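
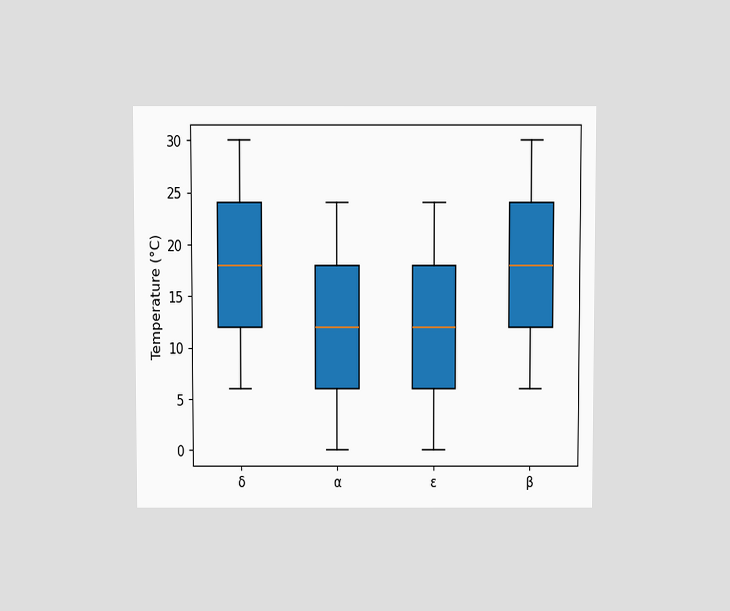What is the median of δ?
The chart is viewed slightly from above. The median line in the δ box sits at 18°C.

18°C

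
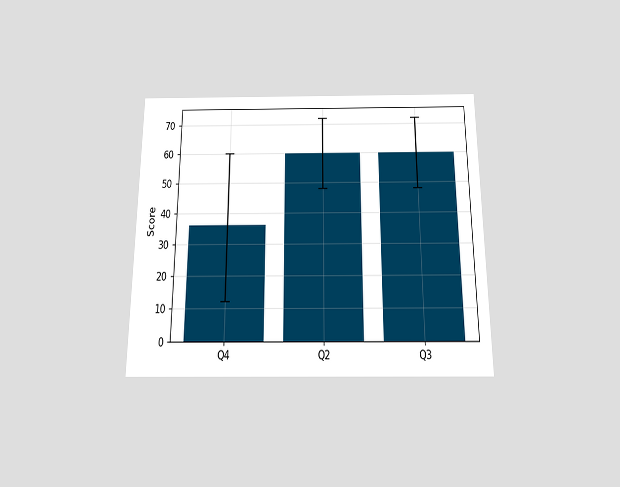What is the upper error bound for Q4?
The chart is viewed slightly from below. The Q4 bar's upper whisker reaches 60.

60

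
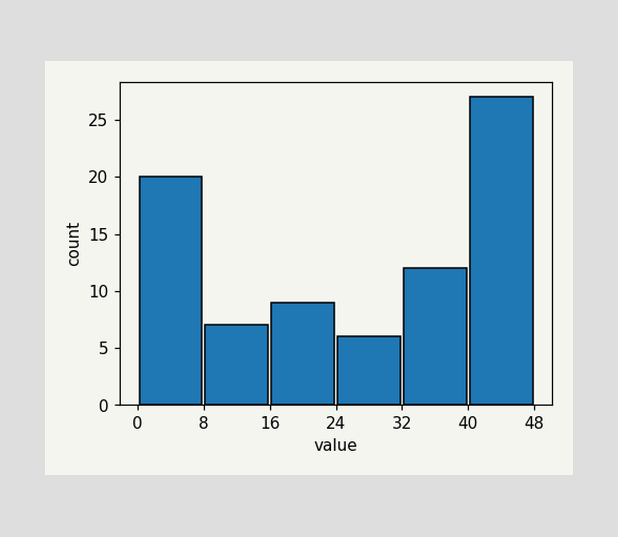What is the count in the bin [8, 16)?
7

The [8, 16) bin has height 7.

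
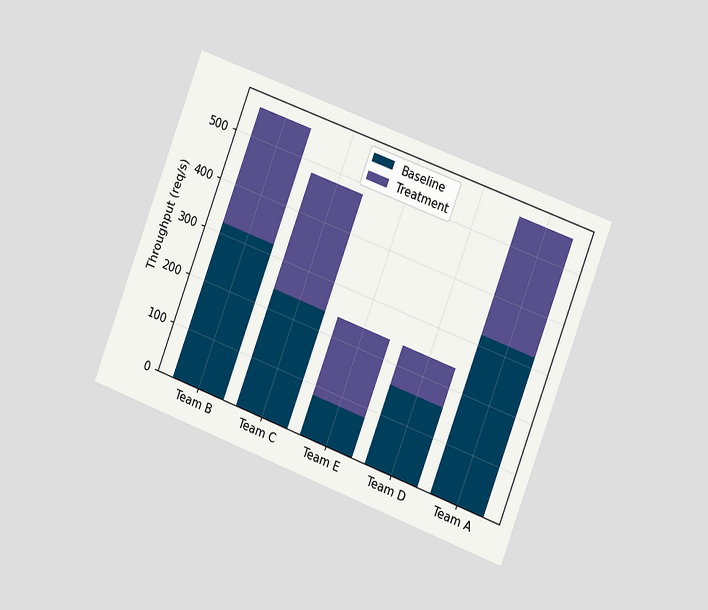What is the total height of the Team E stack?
The chart is tilted about 21° clockwise and viewed slightly from the right. The Team E stack's top reaches 240req/s on the y-axis.

240req/s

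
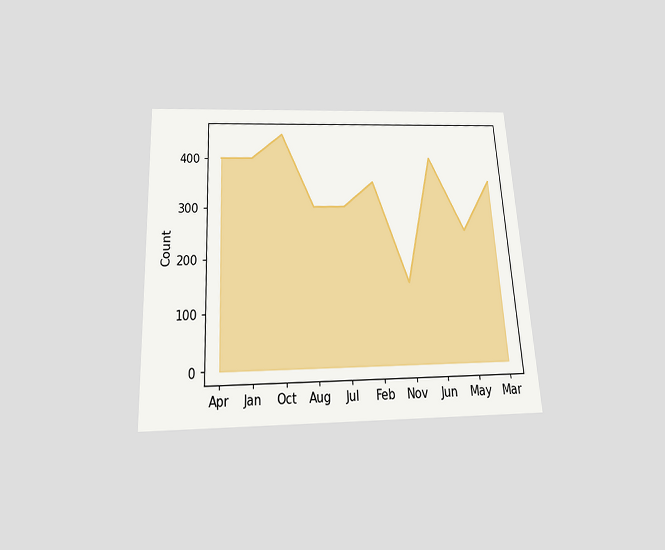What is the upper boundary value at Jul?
The chart is tilted about 3° counter-clockwise and viewed slightly from below. At Jul the upper boundary is at 300.

300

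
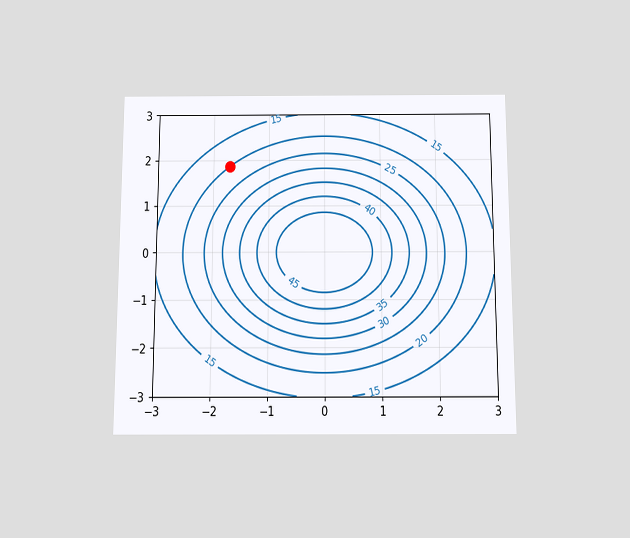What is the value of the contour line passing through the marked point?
The chart is viewed slightly from below. The marked point sits on the contour labelled 20.

20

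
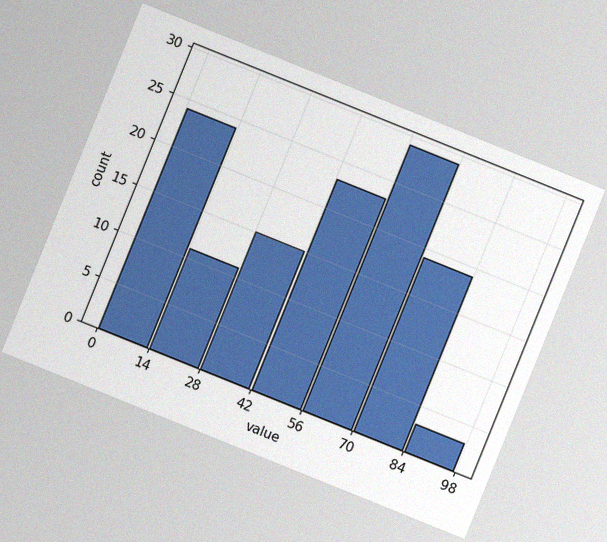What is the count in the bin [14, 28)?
The chart is tilted about 22° clockwise, with some photo noise. The [14, 28) bin has height 11.

11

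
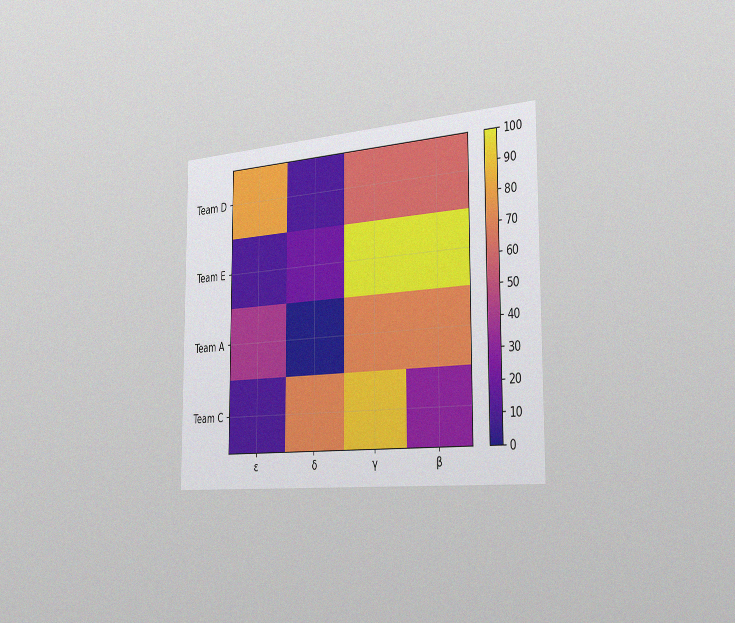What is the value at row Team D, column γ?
60

The chart is viewed slightly from the right, with some photo noise. Matching cell (Team D, γ) against the colorbar gives 60.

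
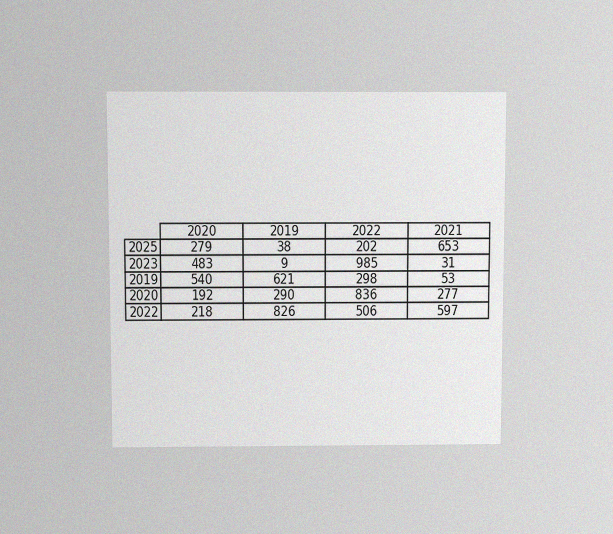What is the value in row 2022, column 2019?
826

The chart is viewed slightly from above, with some photo noise. The (2022, 2019) cell reads 826.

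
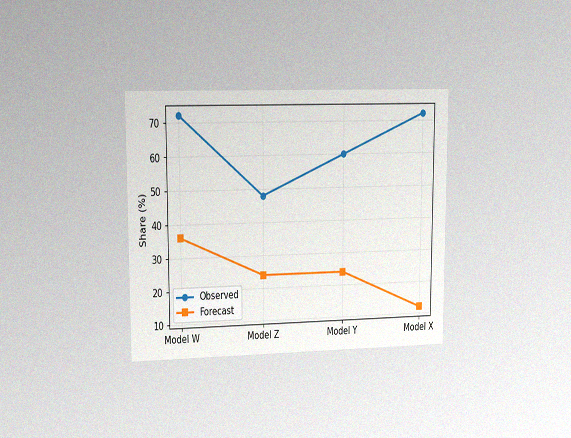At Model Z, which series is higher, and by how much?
Observed, by 24%

The chart is viewed slightly from the left, with some photo noise. At Model Z, Observed sits above the other line by 24%.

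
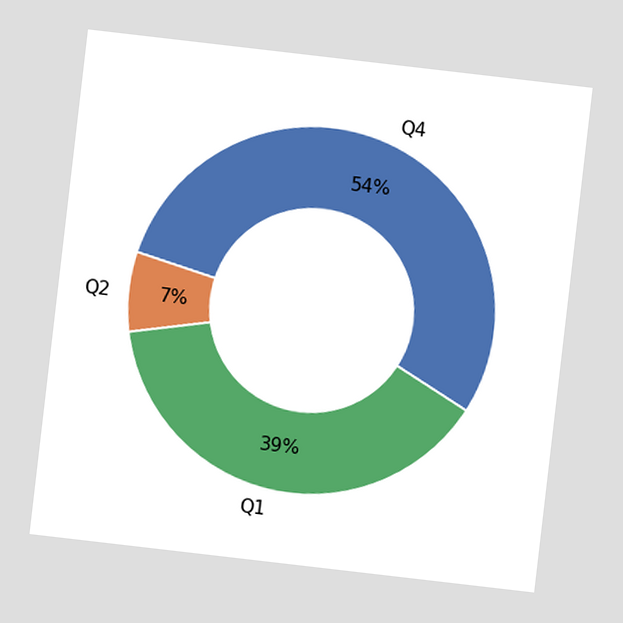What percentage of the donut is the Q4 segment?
54%

The chart is tilted about 7° clockwise. The Q4 segment takes up 54% of the ring.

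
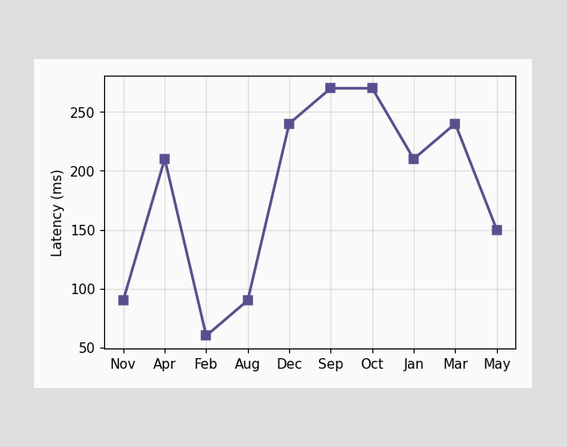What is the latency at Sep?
At Sep, the line is at 270ms.

270ms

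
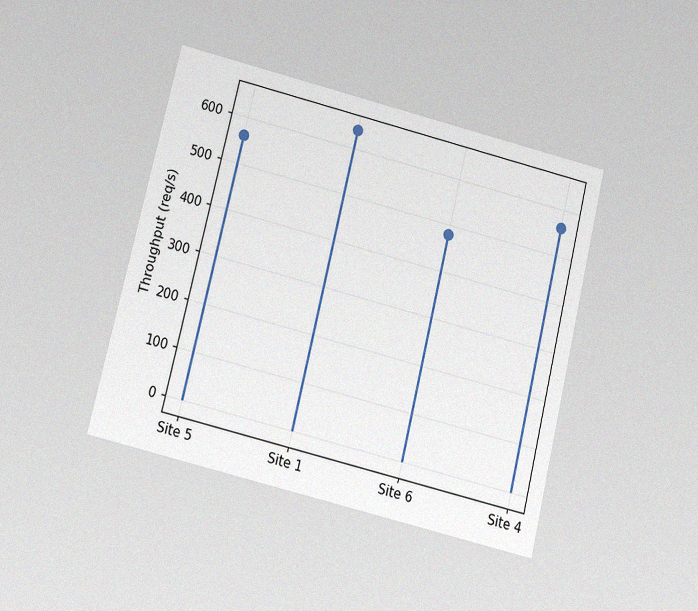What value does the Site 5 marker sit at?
The chart is tilted about 14° clockwise and viewed slightly from below, with some photo noise. The Site 5 marker sits at 560req/s.

560req/s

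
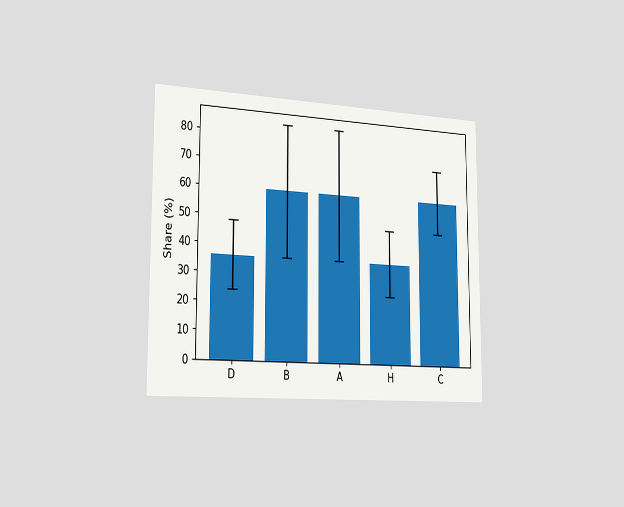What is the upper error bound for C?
The chart is viewed slightly from the left. The C bar's upper whisker reaches 72%.

72%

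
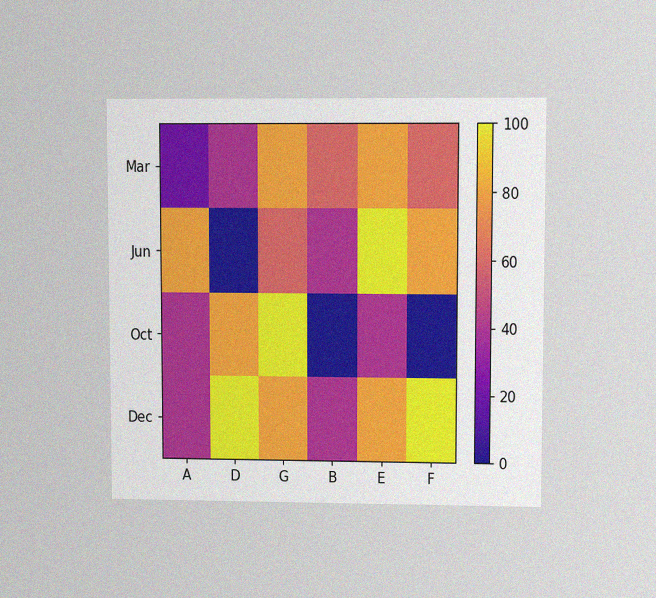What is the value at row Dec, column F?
100

The chart is viewed at a slight angle, with some photo noise. Matching cell (Dec, F) against the colorbar gives 100.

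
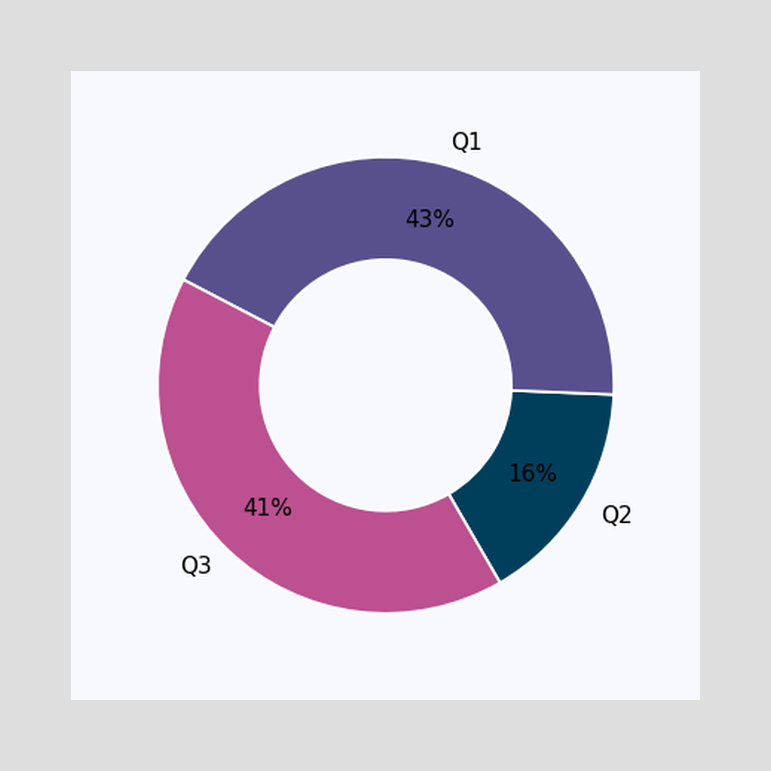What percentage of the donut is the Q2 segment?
16%

The Q2 segment takes up 16% of the ring.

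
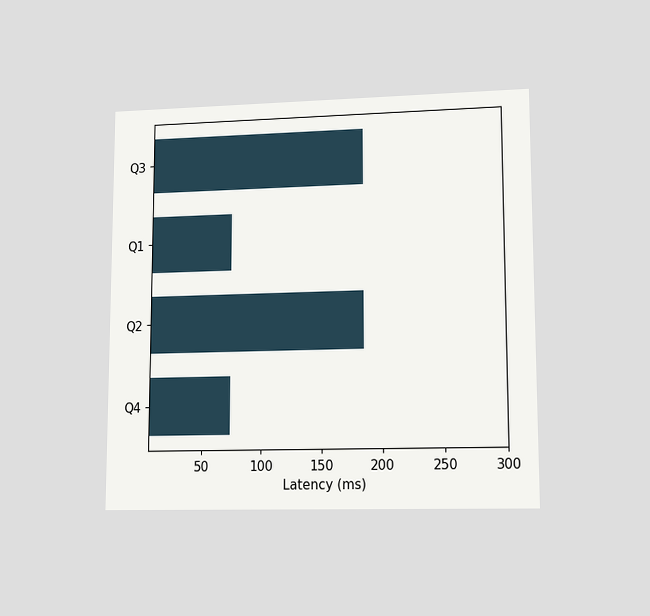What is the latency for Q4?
74ms

The chart is viewed at a slight angle. Reading along the chart's x-axis, the Q4 bar reaches 74ms.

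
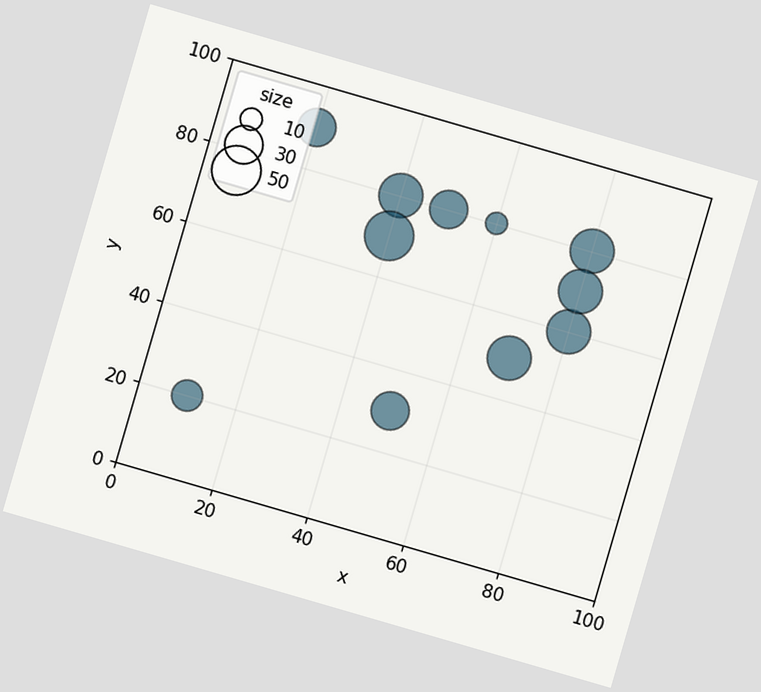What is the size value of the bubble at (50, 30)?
30

The chart is tilted about 16° clockwise. Matching the bubble at (50, 30) against the size legend gives 30.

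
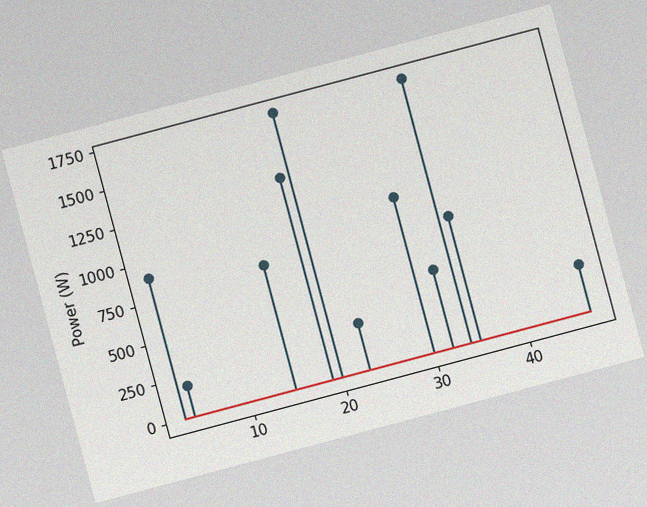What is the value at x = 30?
The chart is tilted about 15° counter-clockwise, with some photo noise. The stem at x=30 reaches 1000W.

1000W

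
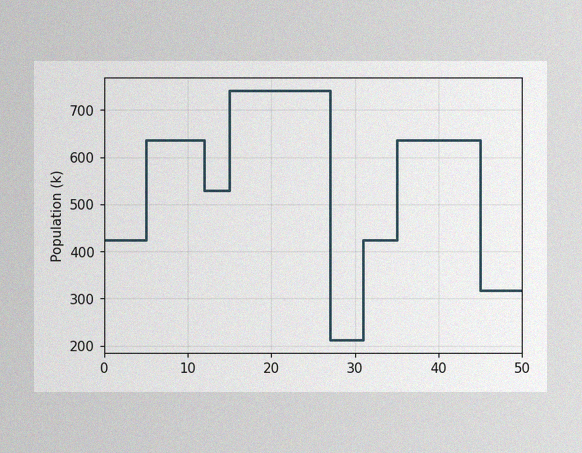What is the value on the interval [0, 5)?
The image has some photo noise and uneven lighting. On [0, 5) the step sits at 424k.

424k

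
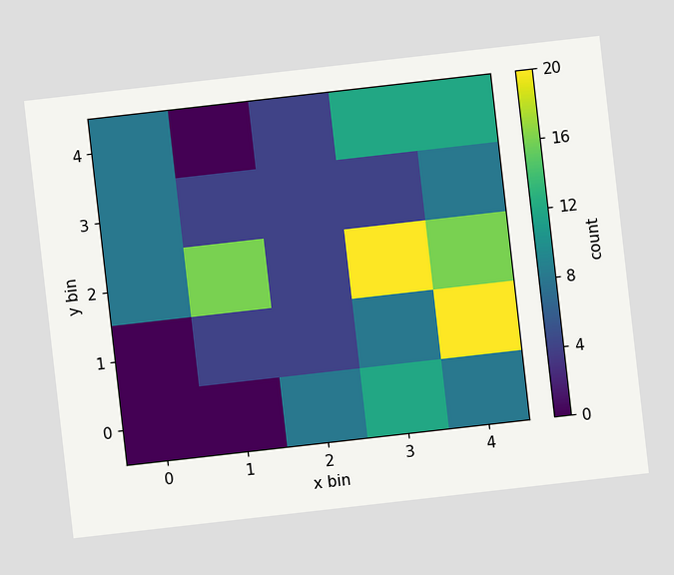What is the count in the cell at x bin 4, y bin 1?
The chart is tilted about 6° counter-clockwise. Matching the cell (4, 1) against the colorbar gives 20.

20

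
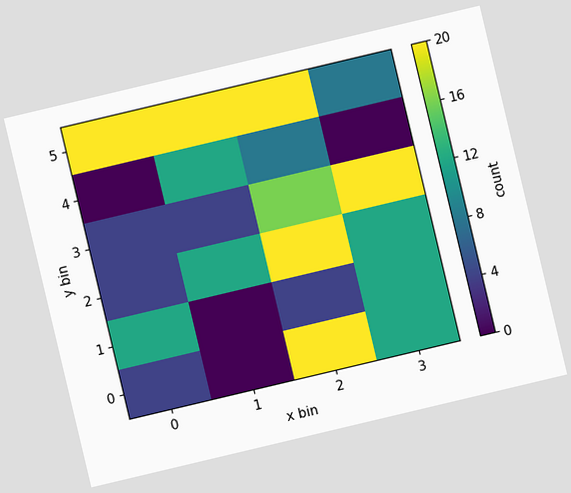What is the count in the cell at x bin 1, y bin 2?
The chart is tilted about 13° counter-clockwise. Matching the cell (1, 2) against the colorbar gives 12.

12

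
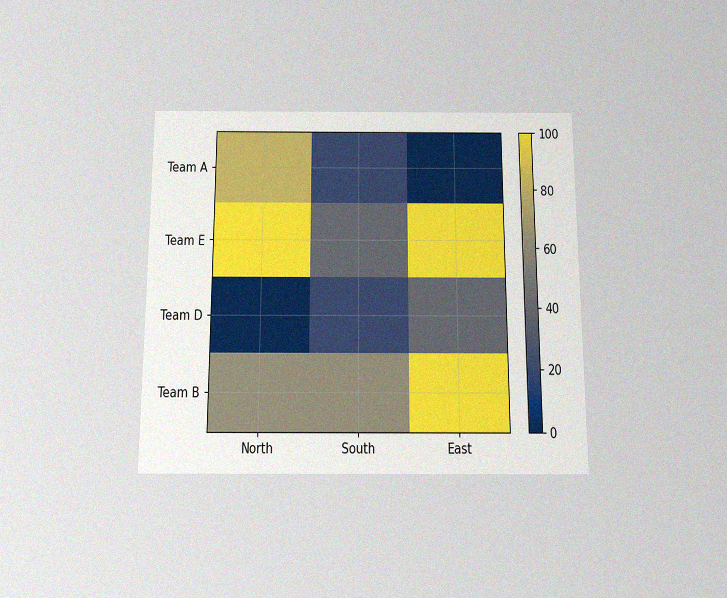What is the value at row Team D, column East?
The chart is viewed slightly from below, with some photo noise. Matching cell (Team D, East) against the colorbar gives 40.

40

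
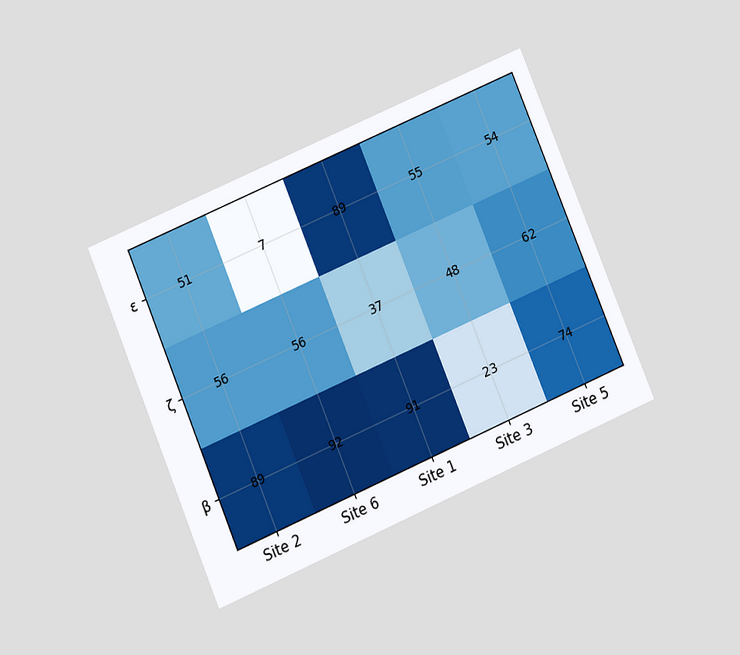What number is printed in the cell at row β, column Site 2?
89

The chart is tilted about 23° counter-clockwise and viewed at a slight angle. The (β, Site 2) cell reads 89.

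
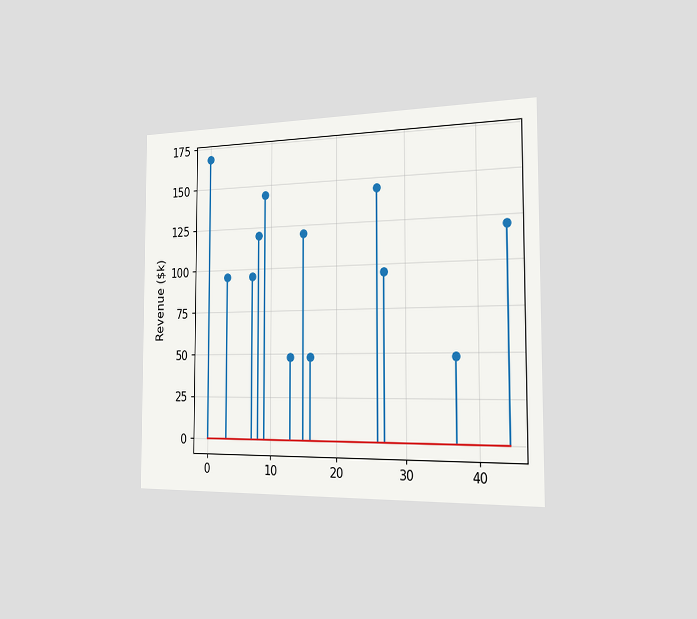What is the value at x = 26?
The chart is viewed slightly from the right. The stem at x=26 reaches $144k.

$144k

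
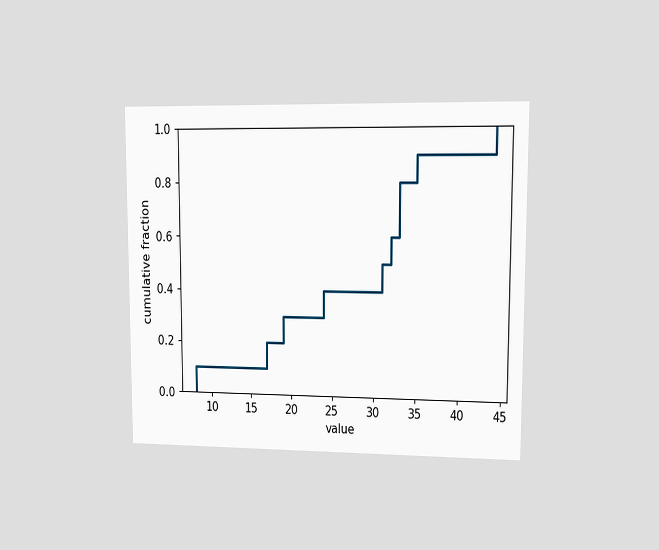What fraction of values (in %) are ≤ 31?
50%

The chart is viewed at a slight angle. At x=31 the ECDF step is at 50%.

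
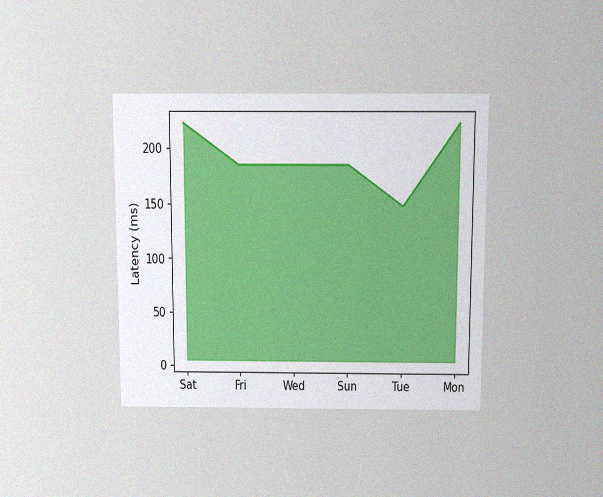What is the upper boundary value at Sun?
185ms

The chart is viewed slightly from above, with some photo noise. At Sun the upper boundary is at 185ms.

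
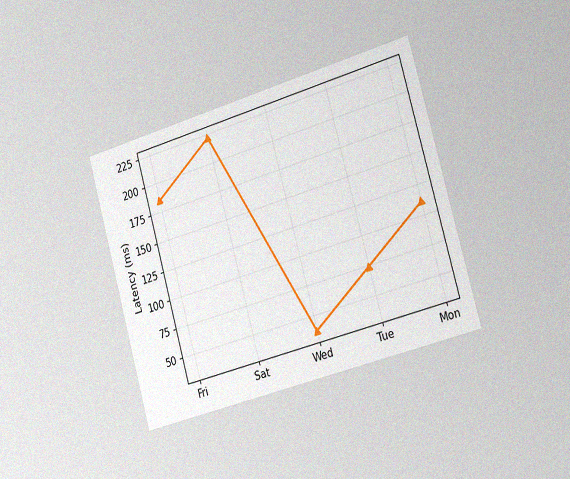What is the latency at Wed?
37ms

The chart is tilted about 16° counter-clockwise and viewed slightly from the right, with some photo noise. At Wed, the line is at 37ms.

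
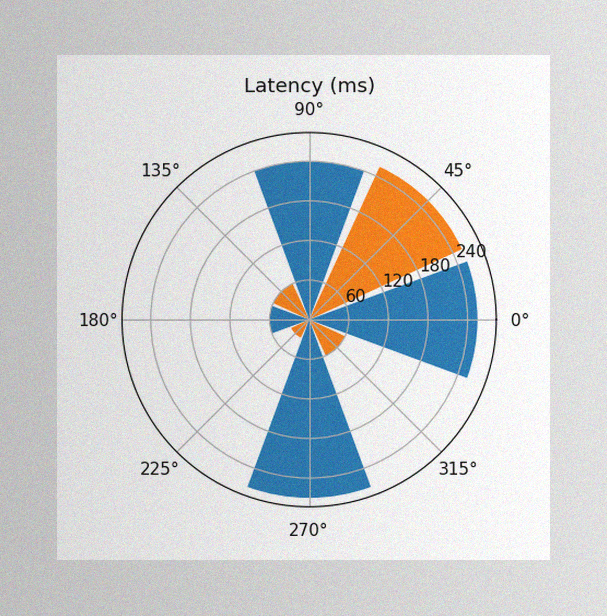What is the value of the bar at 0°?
The image has some photo noise and uneven lighting. The bar at 0° reaches 255ms on the radial axis.

255ms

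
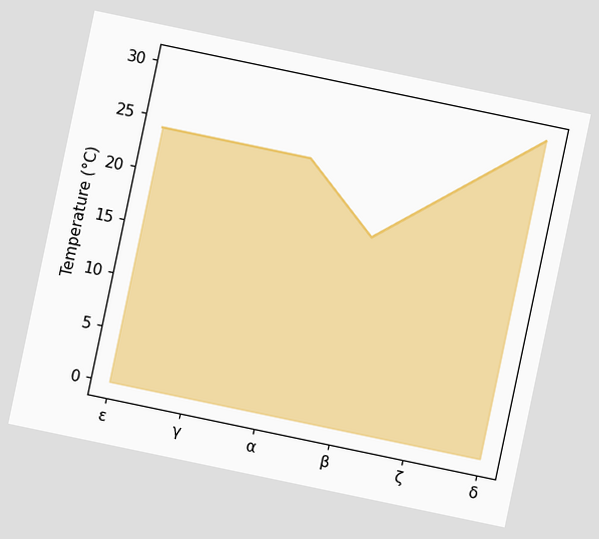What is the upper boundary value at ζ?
24°C

The chart is tilted about 12° clockwise. At ζ the upper boundary is at 24°C.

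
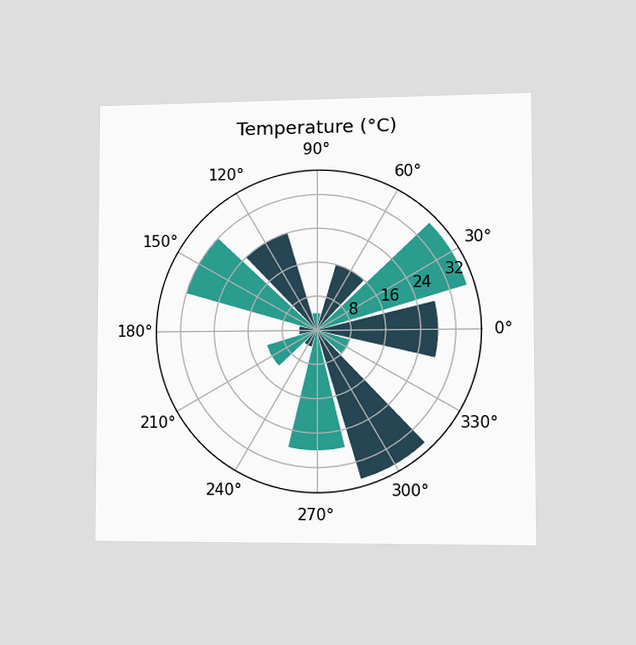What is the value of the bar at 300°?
36°C

The chart is viewed slightly from the right. The bar at 300° reaches 36°C on the radial axis.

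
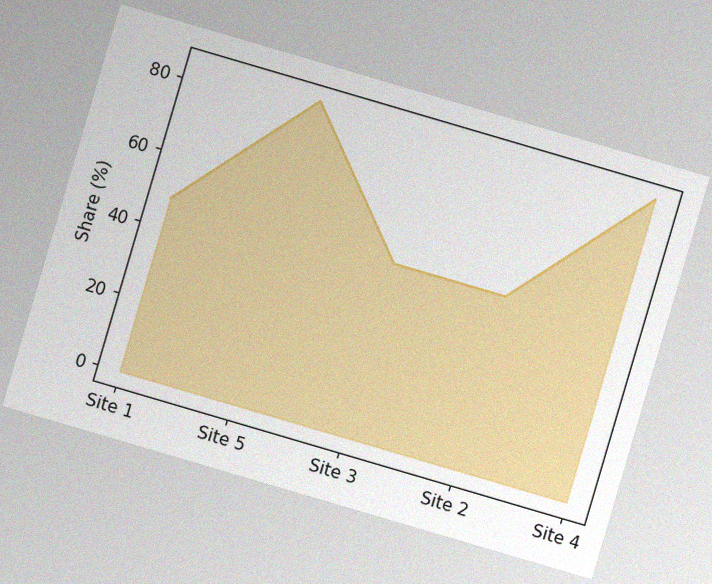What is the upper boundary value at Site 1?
The chart is tilted about 16° clockwise, with some photo noise. At Site 1 the upper boundary is at 48%.

48%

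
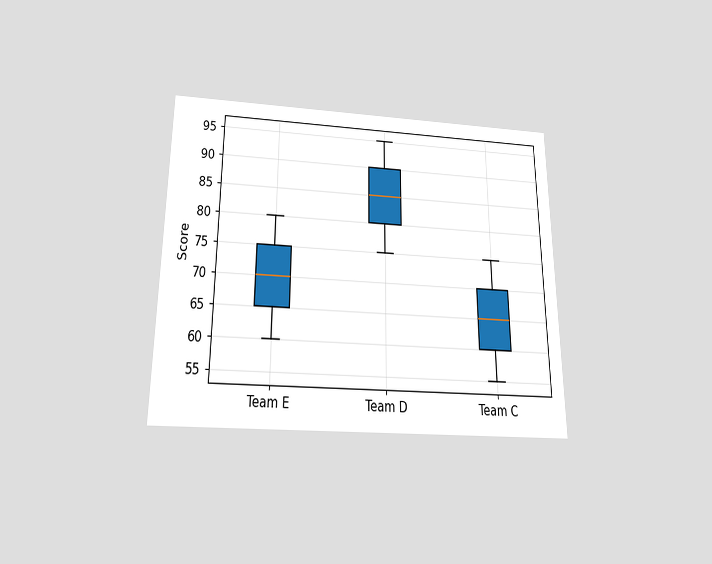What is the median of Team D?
The chart is viewed slightly from below. The median line in the Team D box sits at 85.

85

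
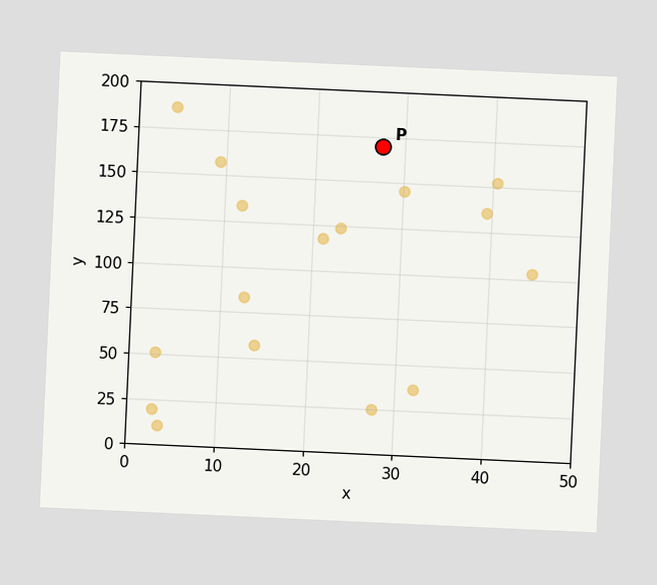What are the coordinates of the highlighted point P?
The chart is tilted about 3° clockwise. Following the gridlines from P to each axis, P sits at (27.5, 170).

(27.5, 170)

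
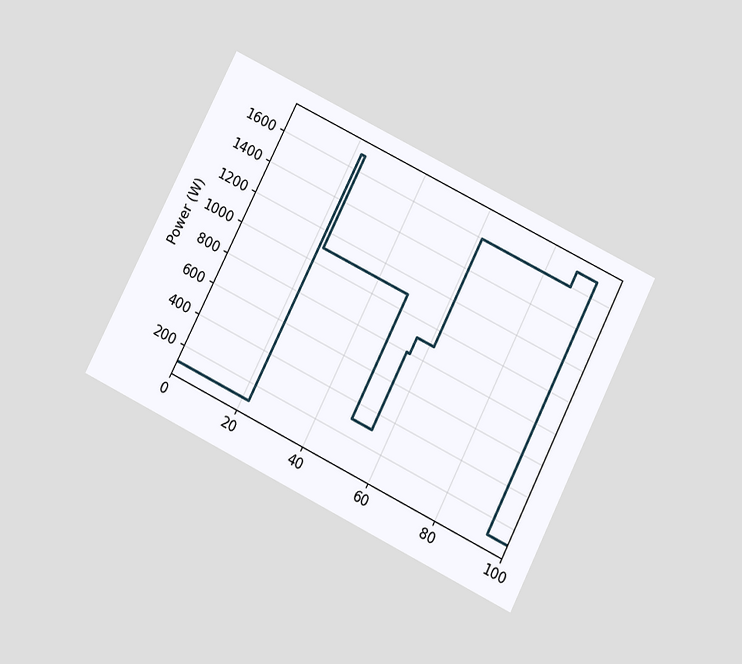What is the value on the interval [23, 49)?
The chart is tilted about 27° clockwise and viewed slightly from below. On [23, 49) the step sits at 1100W.

1100W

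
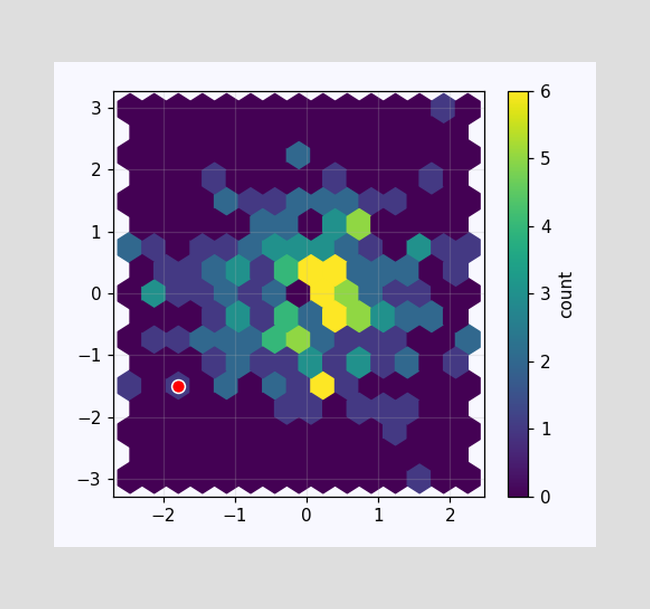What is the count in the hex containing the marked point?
1

The marked hex reads 1 on the colorbar.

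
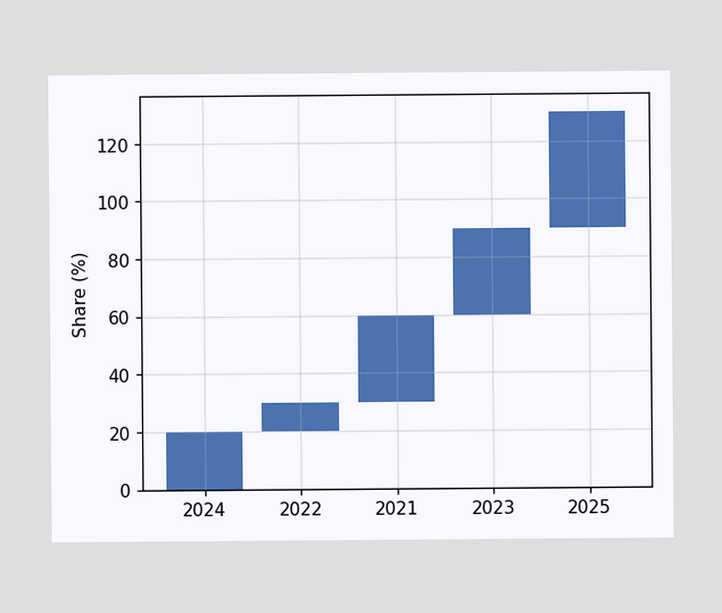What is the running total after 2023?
After 2023 the running total reaches 90%.

90%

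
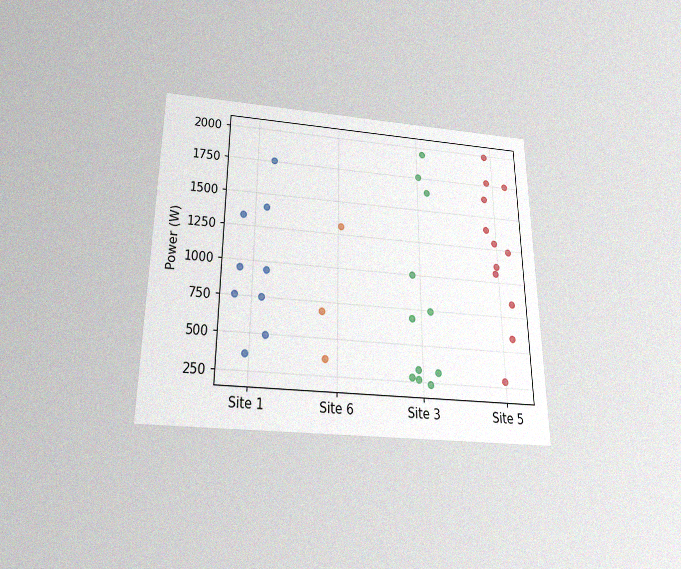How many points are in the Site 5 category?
12

The chart is viewed slightly from below, with some photo noise. Counting the markers in the Site 5 column gives 12.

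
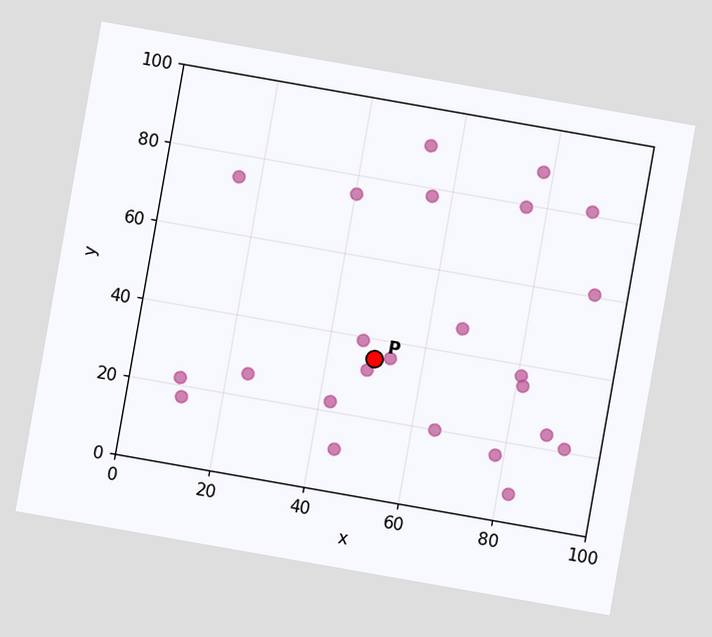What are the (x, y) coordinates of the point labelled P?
(50, 35)

The chart is tilted about 10° clockwise. Following the gridlines from P to each axis, P sits at (50, 35).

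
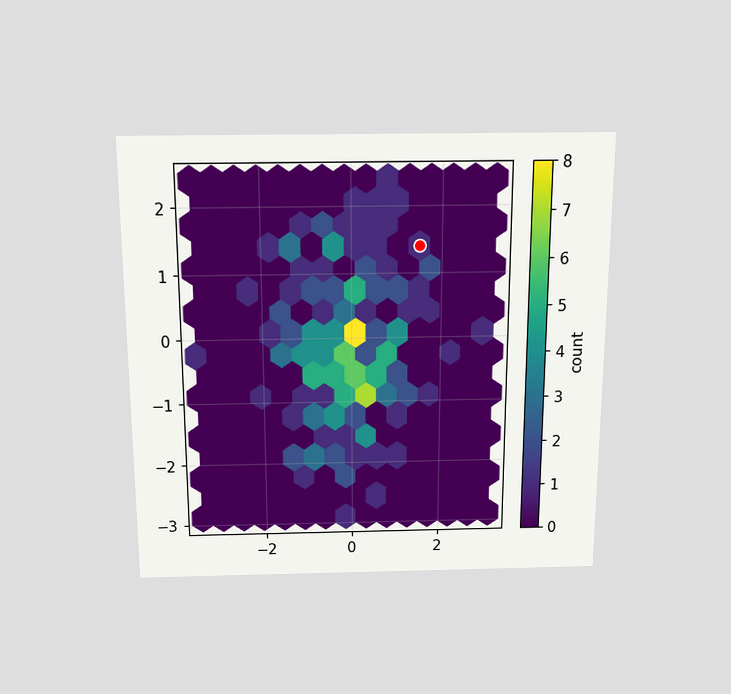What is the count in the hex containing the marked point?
The chart is viewed slightly from above. The marked hex reads 1 on the colorbar.

1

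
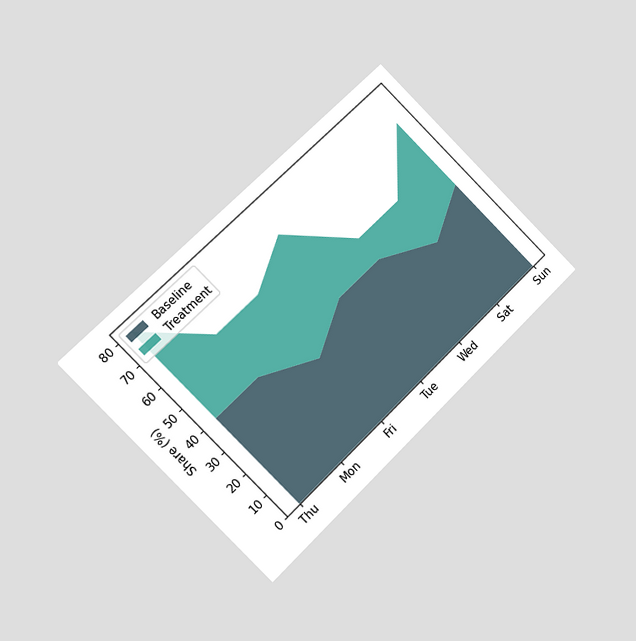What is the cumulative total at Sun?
70%

The chart is tilted about 45° counter-clockwise and viewed slightly from the left. The stacked total at Sun reaches 70%.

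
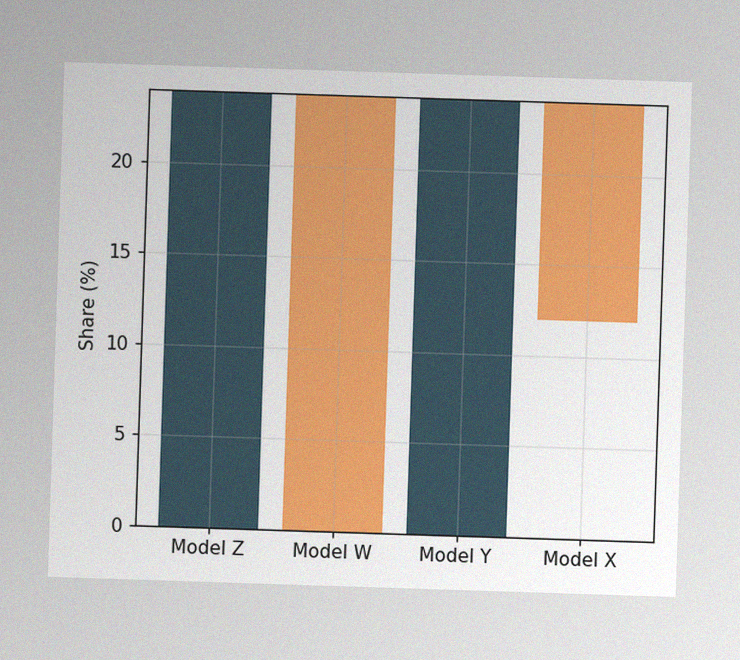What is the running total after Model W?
0%

The image has some photo noise and uneven lighting. After Model W the running total reaches 0%.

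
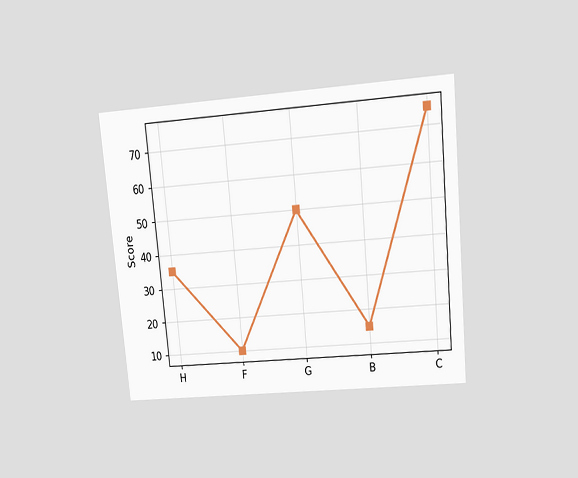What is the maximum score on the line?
The chart is tilted about 5° counter-clockwise and viewed slightly from above. The highest point is at C, and reading across to the y-axis gives 75.

75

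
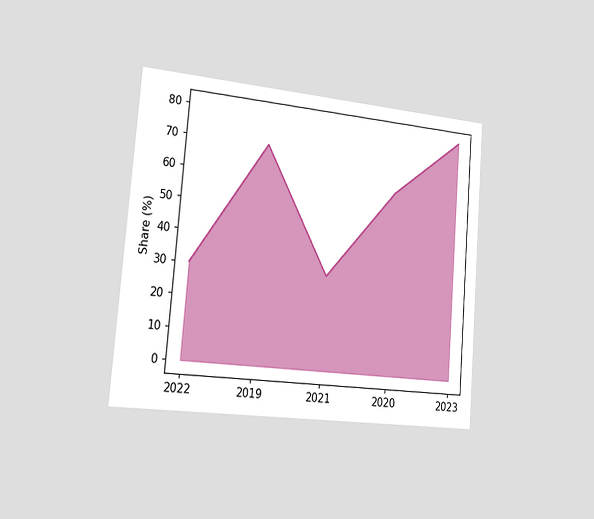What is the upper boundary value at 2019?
70%

The chart is tilted about 5° clockwise and viewed slightly from the left. At 2019 the upper boundary is at 70%.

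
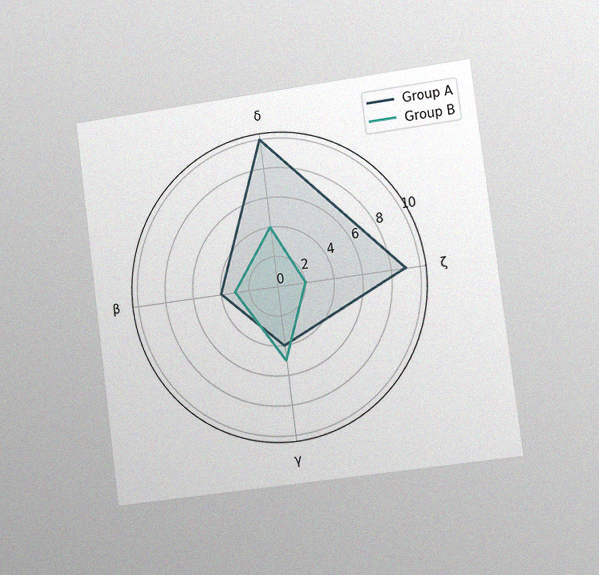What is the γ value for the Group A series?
4

The chart is tilted about 7° counter-clockwise and viewed slightly from the right, with some photo noise. On the γ axis, Group A reaches 4.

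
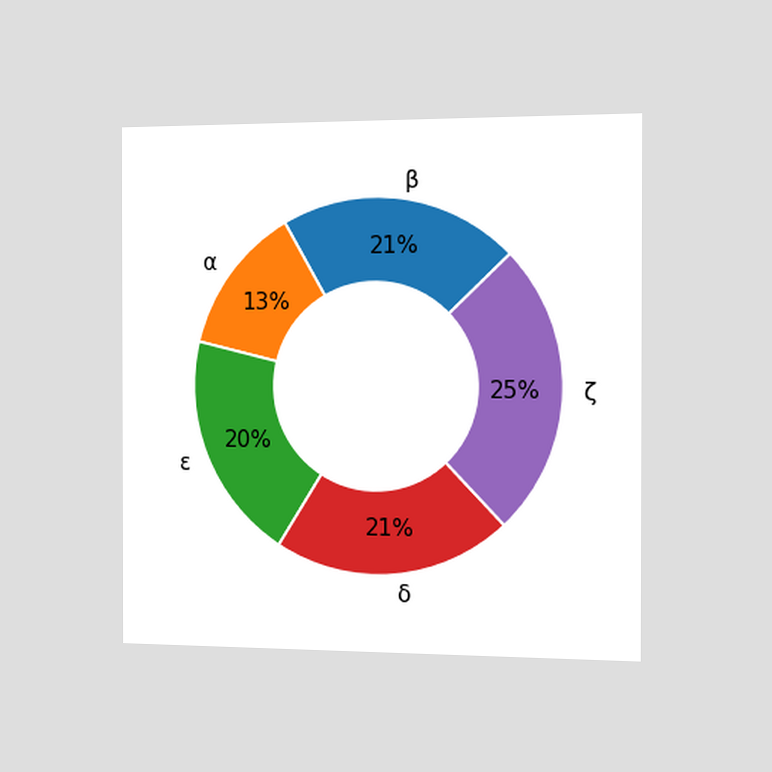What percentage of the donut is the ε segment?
The chart is viewed slightly from the right. The ε segment takes up 20% of the ring.

20%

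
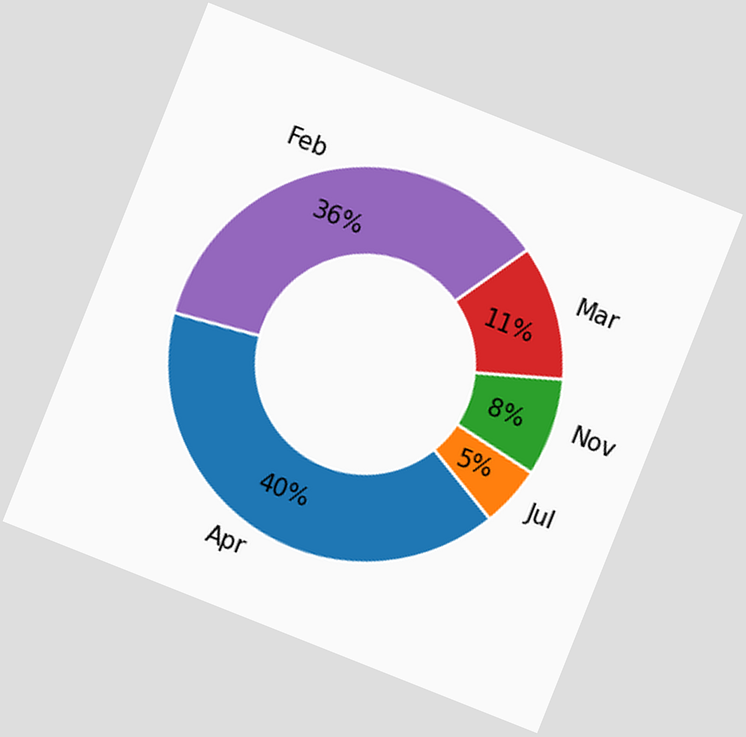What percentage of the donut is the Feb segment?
The chart is tilted about 22° clockwise. The Feb segment takes up 36% of the ring.

36%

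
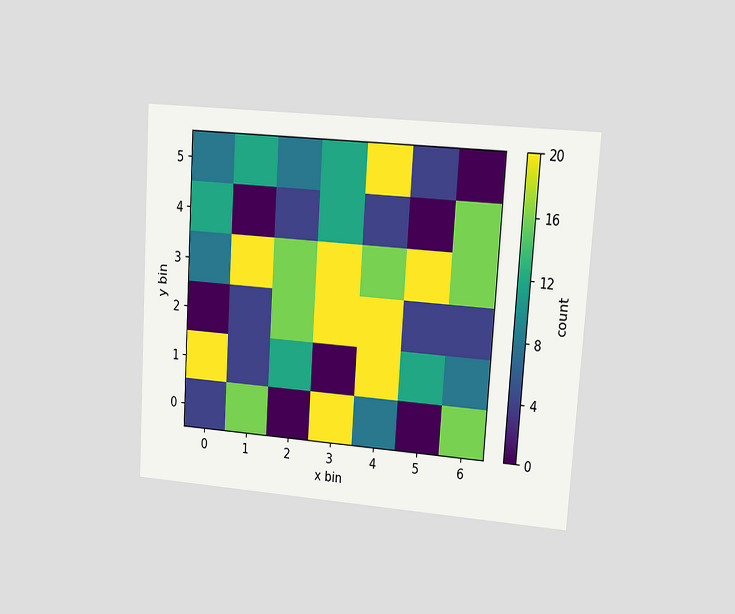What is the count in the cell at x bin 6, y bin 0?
16

The chart is tilted about 4° clockwise and viewed at a slight angle. Matching the cell (6, 0) against the colorbar gives 16.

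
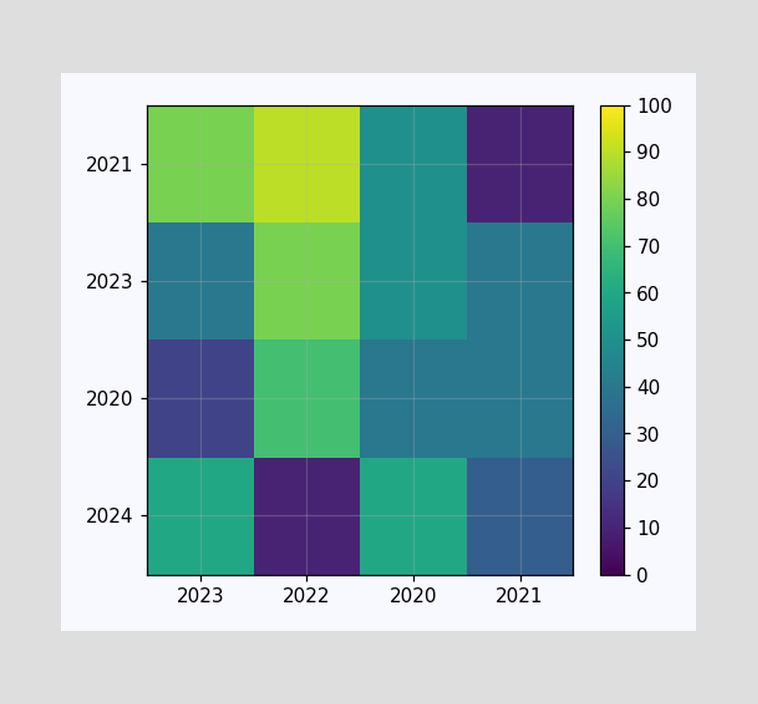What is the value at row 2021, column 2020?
50

Matching cell (2021, 2020) against the colorbar gives 50.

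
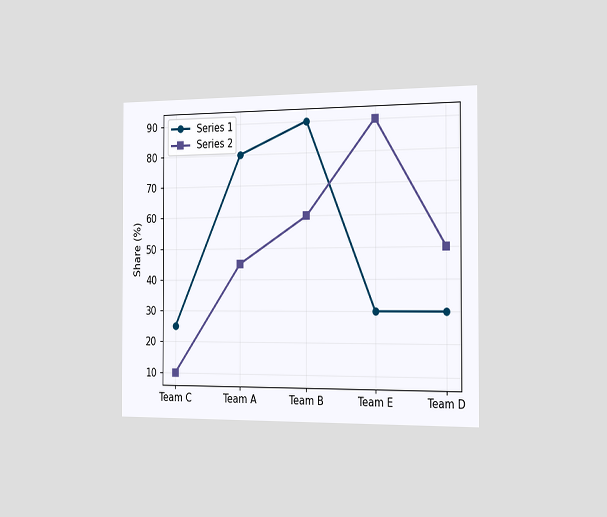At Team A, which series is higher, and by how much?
The chart is viewed slightly from the right. At Team A, Series 1 sits above the other line by 35%.

Series 1, by 35%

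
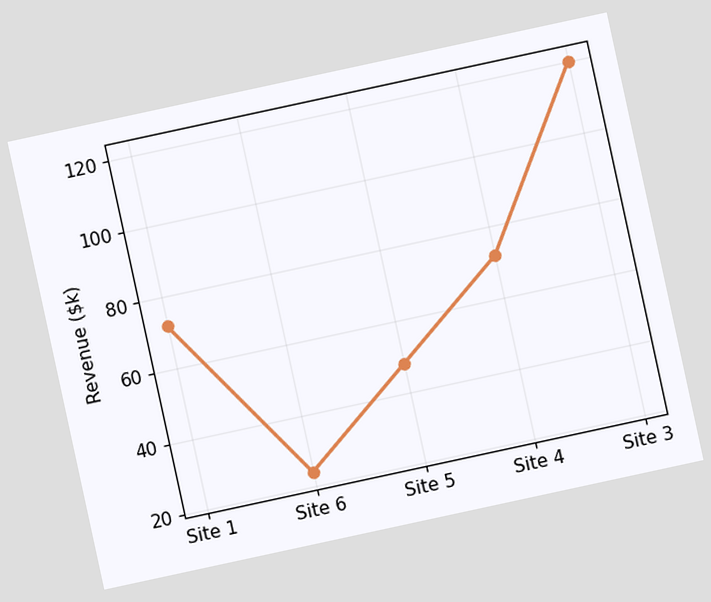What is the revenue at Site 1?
$72k

The chart is tilted about 12° counter-clockwise. At Site 1, the line is at $72k.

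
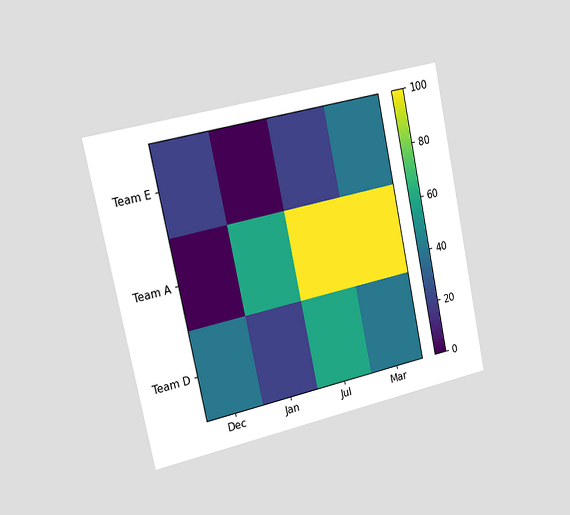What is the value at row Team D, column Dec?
40

The chart is tilted about 12° counter-clockwise and viewed slightly from the left. Matching cell (Team D, Dec) against the colorbar gives 40.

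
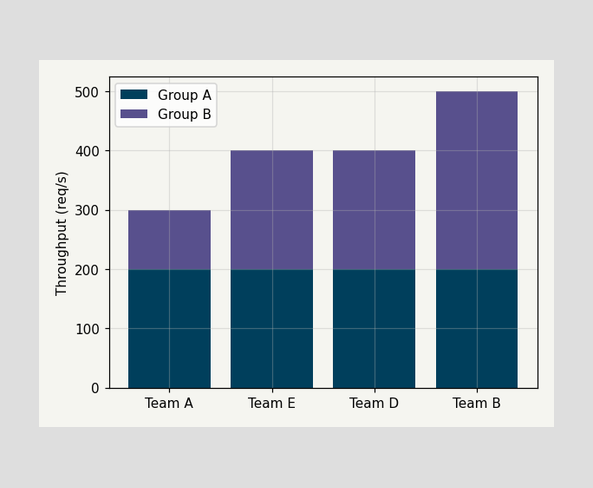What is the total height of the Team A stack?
The Team A stack's top reaches 300req/s on the y-axis.

300req/s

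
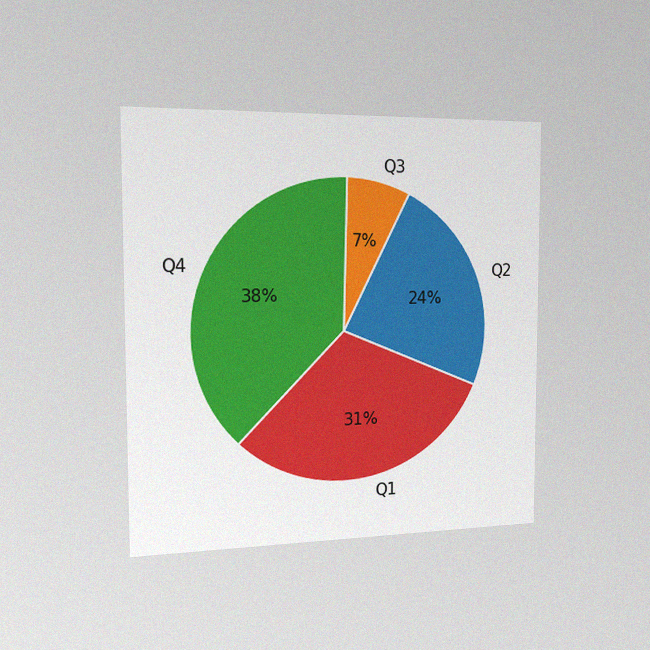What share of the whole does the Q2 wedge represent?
The chart is viewed slightly from the left, with some photo noise. The Q2 slice takes up 24% of the pie.

24%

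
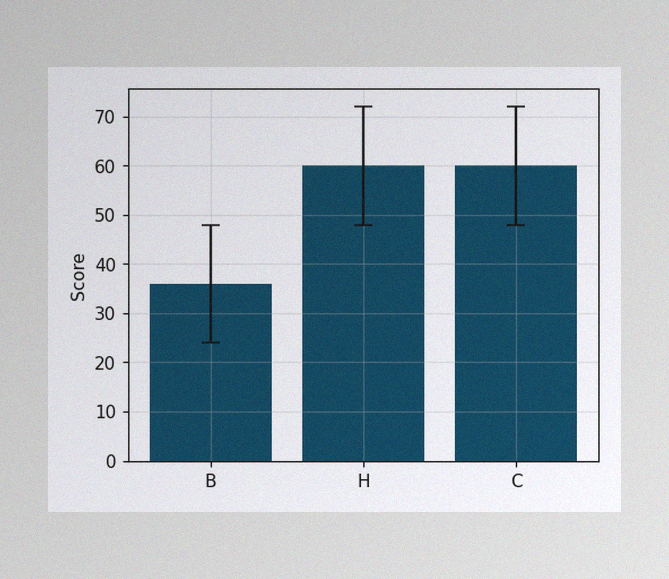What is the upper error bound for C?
72

The image has some photo noise and uneven lighting. The C bar's upper whisker reaches 72.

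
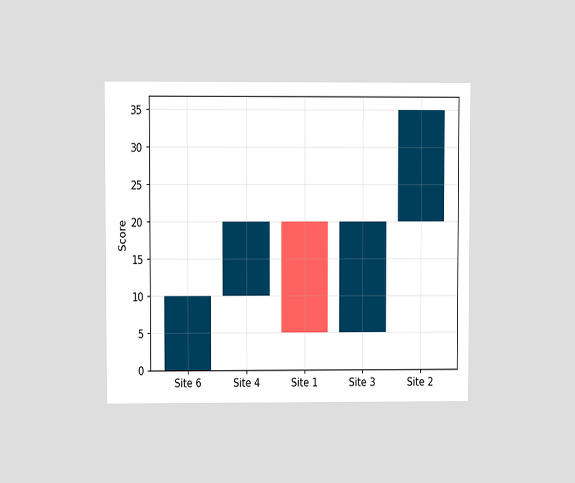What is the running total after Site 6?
The chart is viewed at a slight angle. After Site 6 the running total reaches 10.

10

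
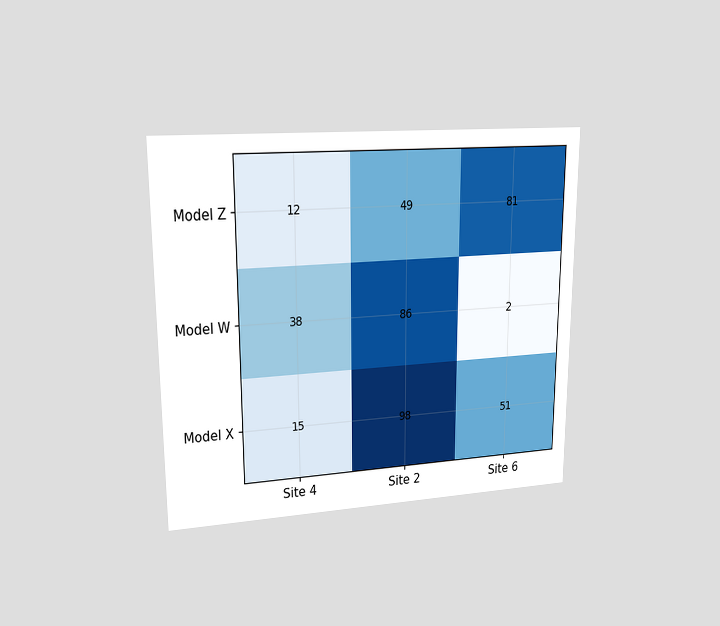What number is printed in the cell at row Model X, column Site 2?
98

The chart is viewed at a slight angle. The (Model X, Site 2) cell reads 98.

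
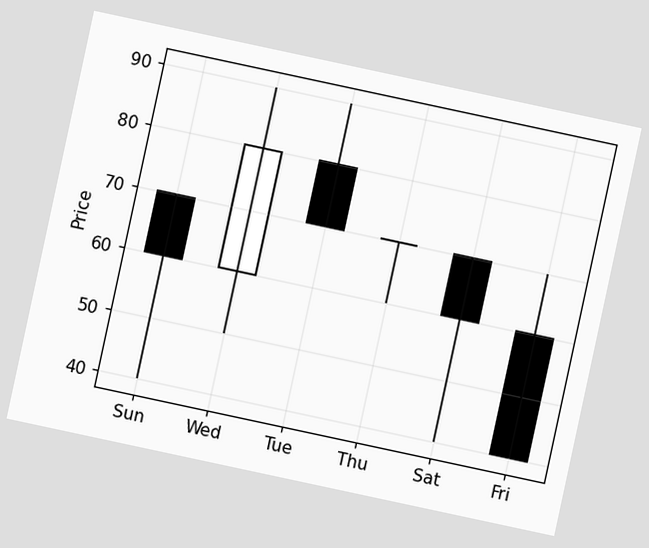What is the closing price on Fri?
The chart is tilted about 12° clockwise. The Fri candle closes at 40.

40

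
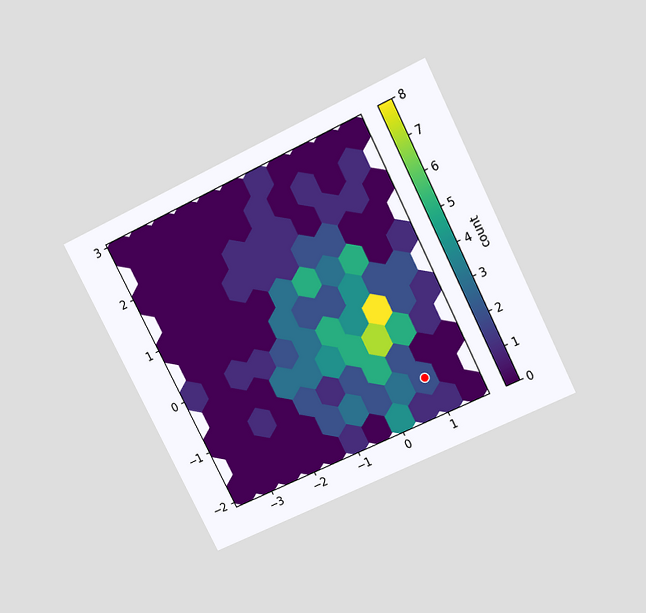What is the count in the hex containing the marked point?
2

The chart is tilted about 27° counter-clockwise and viewed slightly from above. The marked hex reads 2 on the colorbar.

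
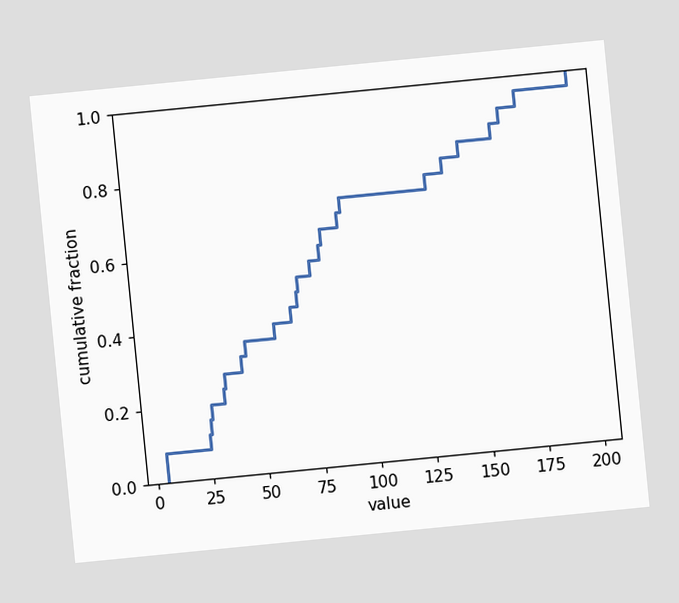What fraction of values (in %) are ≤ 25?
The chart is tilted about 6° counter-clockwise. At x=25 the ECDF step is at 12%.

12%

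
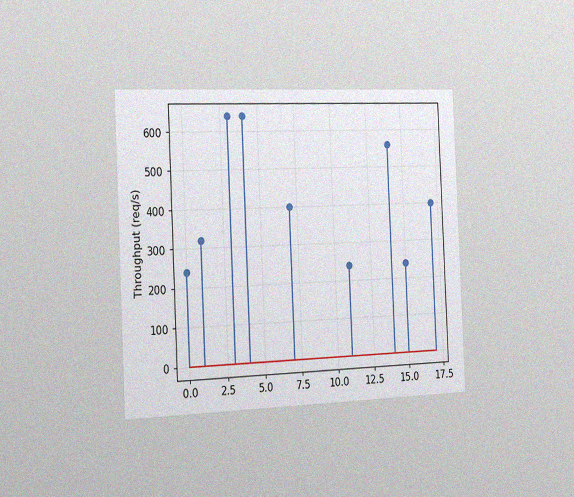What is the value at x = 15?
The chart is tilted about 3° counter-clockwise and viewed slightly from the left, with some photo noise. The stem at x=15 reaches 240req/s.

240req/s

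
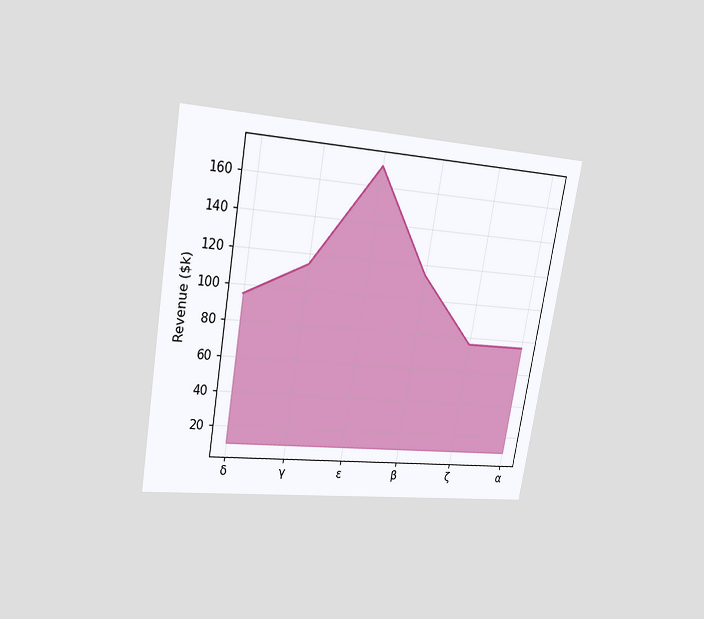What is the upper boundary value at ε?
The chart is tilted about 10° clockwise and viewed at a slight angle. At ε the upper boundary is at $171k.

$171k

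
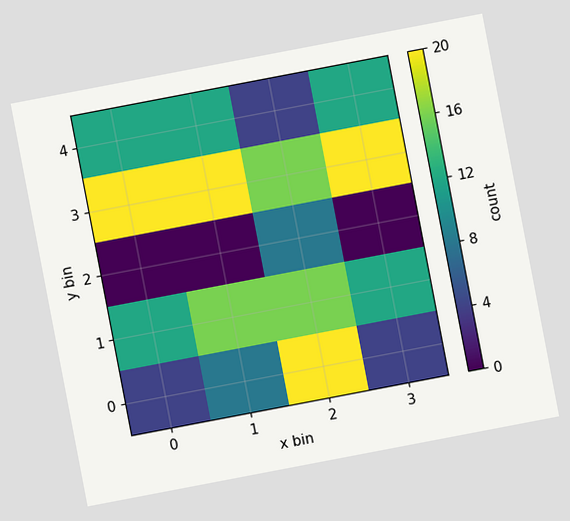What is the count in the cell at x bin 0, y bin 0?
4

The chart is tilted about 11° counter-clockwise. Matching the cell (0, 0) against the colorbar gives 4.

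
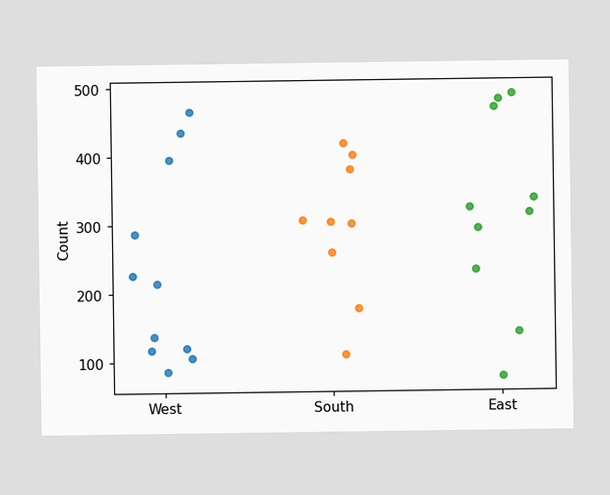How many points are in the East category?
Counting the markers in the East column gives 10.

10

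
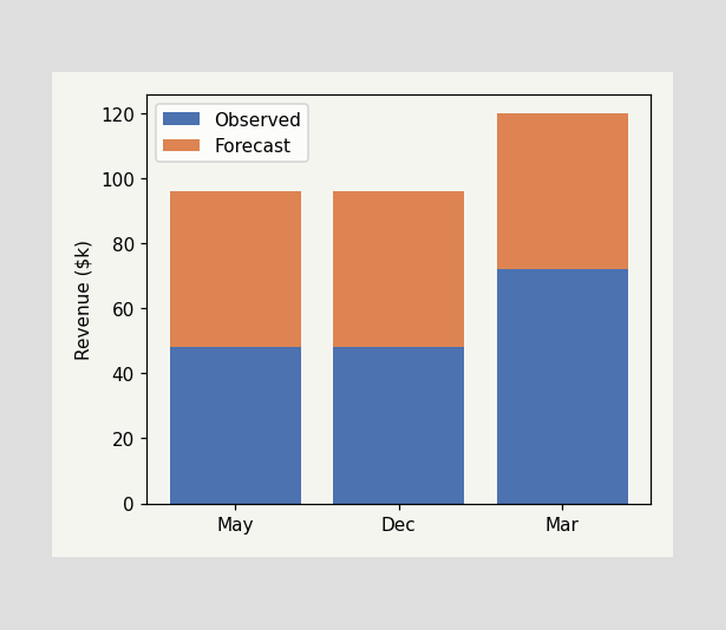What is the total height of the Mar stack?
$120k

The Mar stack's top reaches $120k on the y-axis.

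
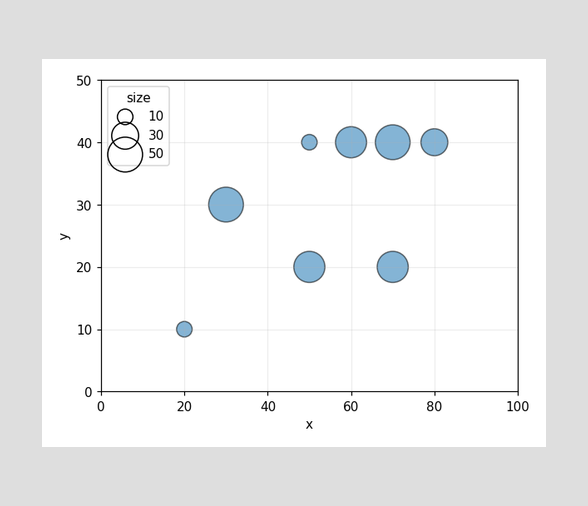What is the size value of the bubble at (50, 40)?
10

Matching the bubble at (50, 40) against the size legend gives 10.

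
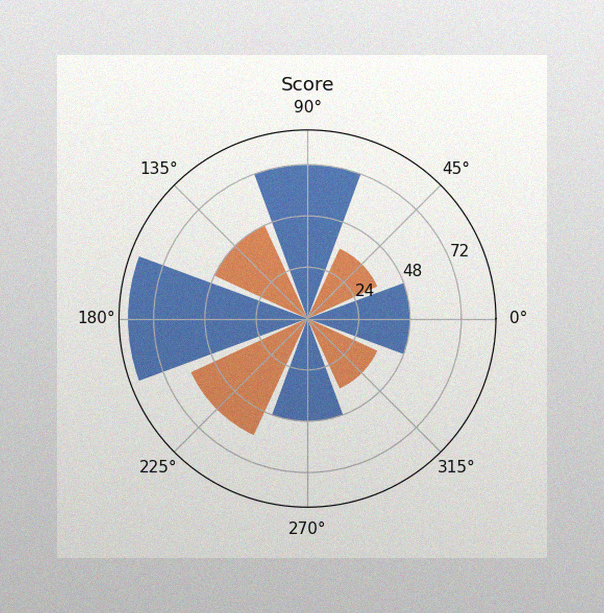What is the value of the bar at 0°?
The image has some photo noise and uneven lighting. The bar at 0° reaches 48 on the radial axis.

48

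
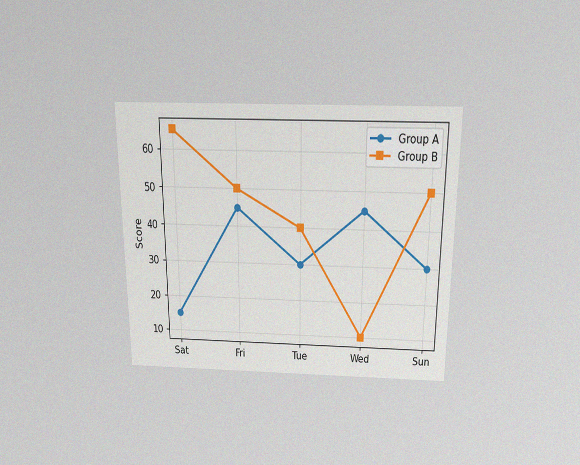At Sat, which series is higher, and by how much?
Group B, by 50

The chart is viewed slightly from above, with some photo noise. At Sat, Group B sits above the other line by 50.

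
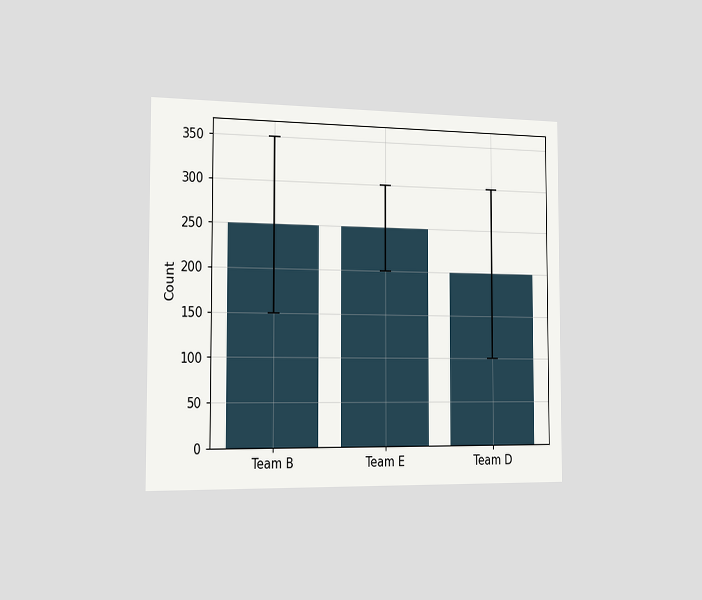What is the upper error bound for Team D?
300

The chart is viewed slightly from the left. The Team D bar's upper whisker reaches 300.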